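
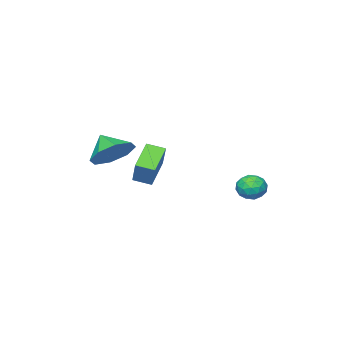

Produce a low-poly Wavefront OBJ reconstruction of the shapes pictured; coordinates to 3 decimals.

v 1.27 -1.347 -1.82
v 0.182 -1.85 -1.004
v 0.802 -0.684 -2.035
v -0.286 -1.187 -1.219
v 1.786 -0.613 -0.681
v 0.698 -1.116 0.135
v 1.318 0.05 -0.896
v 0.23 -0.453 -0.08
v 0.788 -3.063 -0.885
v 1.768 -3.414 -1.134
v 0.672 -3.977 -0.055
v 1.777 -2.864 -0.527
v 1.207 -2.431 -0.13
v 0.391 -2.368 -0.175
v -0.191 -2.712 -0.636
v -0.2 -3.262 -1.243
v 0.37 -3.695 -1.64
v 1.185 -3.758 -1.595
v -2.349 2.769 -2.324
v -1.824 2.873 -1.882
v -2.136 1.667 -2.318
v -1.611 1.771 -1.876
v -2.265 1.864 -1.665
v -2.397 2.545 -1.669
v -1.563 1.995 -2.531
v -1.695 2.676 -2.535
v -1.338 2.395 -2.01
v -1.772 2.314 -1.475
v -2.188 2.226 -2.725
v -2.622 2.145 -2.19
v -2.106 2.918 -2.104
v -1.854 1.622 -2.096
v -2.239 1.677 -1.972
v -1.931 1.738 -1.713
v -2.442 2.725 -1.978
v -2.134 2.786 -1.719
v -2.393 2.193 -1.591
v -1.826 1.754 -2.481
v -1.518 1.815 -2.222
v -2.029 2.802 -2.487
v -1.721 2.863 -2.228
v -1.567 2.347 -2.609
v -1.511 2.698 -1.919
v -1.386 2.05 -1.916
v -1.357 2.182 -2.301
v -1.435 2.582 -2.303
v -1.767 2.65 -1.605
v -1.641 2.002 -1.601
v -2.026 2.057 -1.477
v -2.103 2.457 -1.479
v -1.481 2.369 -1.68
v -2.319 2.538 -2.599
v -2.193 1.89 -2.595
v -1.857 2.083 -2.721
v -1.934 2.483 -2.723
v -2.574 2.49 -2.284
v -2.449 1.842 -2.281
v -2.525 1.958 -1.897
v -2.603 2.358 -1.899
v -2.479 2.171 -2.52
f 2 4 1
f 5 2 1
f 1 4 3
f 3 5 1
f 2 8 4
f 6 2 5
f 6 8 2
f 4 8 3
f 7 5 3
f 3 8 7
f 7 6 5
f 8 6 7
f 10 9 12
f 10 12 11
f 12 9 13
f 12 13 11
f 13 9 14
f 13 14 11
f 14 9 15
f 14 15 11
f 15 9 16
f 15 16 11
f 16 9 17
f 16 17 11
f 17 9 18
f 17 18 11
f 18 9 10
f 18 10 11
f 19 56 35
f 56 30 59
f 35 59 24
f 56 59 35
f 19 35 31
f 35 24 36
f 31 36 20
f 35 36 31
f 19 31 40
f 31 20 41
f 40 41 26
f 31 41 40
f 19 40 52
f 40 26 55
f 52 55 29
f 40 55 52
f 19 52 56
f 52 29 60
f 56 60 30
f 52 60 56
f 20 36 47
f 36 24 50
f 47 50 28
f 36 50 47
f 24 59 37
f 59 30 58
f 37 58 23
f 59 58 37
f 30 60 57
f 60 29 53
f 57 53 21
f 60 53 57
f 29 55 54
f 55 26 42
f 54 42 25
f 55 42 54
f 26 41 46
f 41 20 43
f 46 43 27
f 41 43 46
f 22 48 34
f 48 28 49
f 34 49 23
f 48 49 34
f 22 34 32
f 34 23 33
f 32 33 21
f 34 33 32
f 22 32 39
f 32 21 38
f 39 38 25
f 32 38 39
f 22 39 44
f 39 25 45
f 44 45 27
f 39 45 44
f 22 44 48
f 44 27 51
f 48 51 28
f 44 51 48
f 23 49 37
f 49 28 50
f 37 50 24
f 49 50 37
f 21 33 57
f 33 23 58
f 57 58 30
f 33 58 57
f 25 38 54
f 38 21 53
f 54 53 29
f 38 53 54
f 27 45 46
f 45 25 42
f 46 42 26
f 45 42 46
f 28 51 47
f 51 27 43
f 47 43 20
f 51 43 47



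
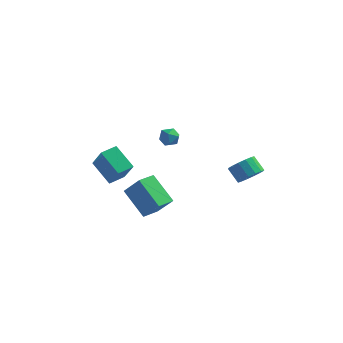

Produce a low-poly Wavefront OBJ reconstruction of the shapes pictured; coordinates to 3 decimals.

v -0.474 -4.645 0.969
v -1.776 -3.929 2.153
v -0.062 -3.677 0.837
v -1.363 -2.961 2.021
v 0.443 -4.879 2.119
v -0.858 -4.163 3.303
v 0.856 -3.911 1.987
v -0.446 -3.195 3.171
v 3.376 1.287 1.108
v 3.939 1.209 1.685
v 3.267 1.575 2.389
v 2.704 1.653 1.812
v 3.991 1.596 1.534
v 3.32 1.962 2.238
v 3.879 1.901 1.268
v 3.208 2.267 1.973
v 3.632 2.041 0.96
v 2.96 2.407 1.665
v 3.316 1.979 0.691
v 2.645 2.345 1.396
v 3.016 1.732 0.534
v 2.345 2.098 1.239
v 2.813 1.365 0.531
v 2.141 1.731 1.235
v 2.76 0.978 0.682
v 2.089 1.344 1.386
v 2.872 0.673 0.947
v 2.201 1.039 1.652
v 3.12 0.533 1.255
v 2.448 0.899 1.96
v 3.435 0.595 1.524
v 2.764 0.961 2.229
v 3.735 0.842 1.681
v 3.064 1.208 2.386
v -2.436 3.369 1.716
v -1.91 3.652 1.431
v -1.79 2.868 2.409
v -1.264 3.151 2.124
v -1.691 3.52 2.472
v -2.09 3.829 2.043
v -1.61 2.691 1.797
v -2.009 3 1.368
v -1.399 3.233 1.481
v -1.449 3.745 1.898
v -2.251 2.775 1.942
v -2.301 3.287 2.359
v -3.154 -2.404 1.459
v -2.392 -3.079 2.82
v -4.31 -1.802 2.405
v -3.548 -2.478 3.766
v -2.632 -1.582 1.574
v -1.87 -2.258 2.935
v -3.788 -0.981 2.52
v -3.026 -1.656 3.881
f 2 4 1
f 5 2 1
f 1 4 3
f 3 5 1
f 2 8 4
f 6 2 5
f 6 8 2
f 4 8 3
f 7 5 3
f 3 8 7
f 7 6 5
f 8 6 7
f 10 9 13
f 10 13 11
f 11 13 14
f 11 14 12
f 13 9 15
f 13 15 14
f 14 15 16
f 14 16 12
f 15 9 17
f 15 17 16
f 16 17 18
f 16 18 12
f 17 9 19
f 17 19 18
f 18 19 20
f 18 20 12
f 19 9 21
f 19 21 20
f 20 21 22
f 20 22 12
f 21 9 23
f 21 23 22
f 22 23 24
f 22 24 12
f 23 9 25
f 23 25 24
f 24 25 26
f 24 26 12
f 25 9 27
f 25 27 26
f 26 27 28
f 26 28 12
f 27 9 29
f 27 29 28
f 28 29 30
f 28 30 12
f 29 9 31
f 29 31 30
f 30 31 32
f 30 32 12
f 31 9 33
f 31 33 32
f 32 33 34
f 32 34 12
f 33 9 10
f 33 10 34
f 34 10 11
f 34 11 12
f 35 46 40
f 35 40 36
f 35 36 42
f 35 42 45
f 35 45 46
f 36 40 44
f 40 46 39
f 46 45 37
f 45 42 41
f 42 36 43
f 38 44 39
f 38 39 37
f 38 37 41
f 38 41 43
f 38 43 44
f 39 44 40
f 37 39 46
f 41 37 45
f 43 41 42
f 44 43 36
f 48 50 47
f 51 48 47
f 47 50 49
f 49 51 47
f 48 54 50
f 52 48 51
f 52 54 48
f 50 54 49
f 53 51 49
f 49 54 53
f 53 52 51
f 54 52 53



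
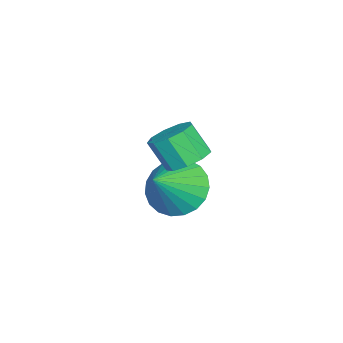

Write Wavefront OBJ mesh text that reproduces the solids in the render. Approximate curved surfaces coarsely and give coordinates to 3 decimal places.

v -2.593 -1.142 2.281
v -2.277 -1.66 1.996
v -2.411 -2.215 2.853
v -2.727 -1.698 3.139
v -1.975 -1.393 2.216
v -2.109 -1.948 3.073
v -1.963 -1.01 2.466
v -2.097 -1.565 3.323
v -2.245 -0.688 2.63
v -2.379 -1.243 3.487
v -2.69 -0.579 2.631
v -2.824 -1.134 3.488
v -3.09 -0.734 2.468
v -3.224 -1.289 3.325
v -3.257 -1.08 2.218
v -3.391 -1.635 3.075
v -3.113 -1.455 1.998
v -3.247 -2.01 2.855
v -2.726 -1.684 1.91
v -2.86 -2.239 2.767
v -4.488 -2.009 -0.226
v -3.959 -2.382 -0.962
v -3.392 -2.371 0.746
v -3.835 -1.993 -0.957
v -3.825 -1.608 -0.825
v -3.929 -1.292 -0.591
v -4.13 -1.1 -0.293
v -4.393 -1.065 0.017
v -4.672 -1.193 0.284
v -4.92 -1.463 0.463
v -5.093 -1.827 0.523
v -5.161 -2.223 0.453
v -5.114 -2.581 0.266
v -4.958 -2.841 -0.006
v -4.72 -2.957 -0.317
v -4.443 -2.909 -0.612
v -4.174 -2.706 -0.84
f 2 1 5
f 2 5 3
f 3 5 6
f 3 6 4
f 5 1 7
f 5 7 6
f 6 7 8
f 6 8 4
f 7 1 9
f 7 9 8
f 8 9 10
f 8 10 4
f 9 1 11
f 9 11 10
f 10 11 12
f 10 12 4
f 11 1 13
f 11 13 12
f 12 13 14
f 12 14 4
f 13 1 15
f 13 15 14
f 14 15 16
f 14 16 4
f 15 1 17
f 15 17 16
f 16 17 18
f 16 18 4
f 17 1 19
f 17 19 18
f 18 19 20
f 18 20 4
f 19 1 2
f 19 2 20
f 20 2 3
f 20 3 4
f 22 21 24
f 22 24 23
f 24 21 25
f 24 25 23
f 25 21 26
f 25 26 23
f 26 21 27
f 26 27 23
f 27 21 28
f 27 28 23
f 28 21 29
f 28 29 23
f 29 21 30
f 29 30 23
f 30 21 31
f 30 31 23
f 31 21 32
f 31 32 23
f 32 21 33
f 32 33 23
f 33 21 34
f 33 34 23
f 34 21 35
f 34 35 23
f 35 21 36
f 35 36 23
f 36 21 37
f 36 37 23
f 37 21 22
f 37 22 23



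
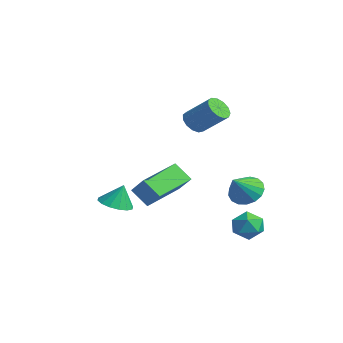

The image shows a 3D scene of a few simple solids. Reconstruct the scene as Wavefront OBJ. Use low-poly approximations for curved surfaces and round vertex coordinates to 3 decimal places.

v 2.547 -4.754 -1.245
v 1.868 -5.183 -0.478
v 1.873 -2.901 -0.804
v 1.195 -3.33 -0.038
v 3.465 -4.63 -0.362
v 2.787 -5.059 0.404
v 2.792 -2.777 0.078
v 2.113 -3.206 0.845
v -3.151 -3.607 -3.406
v -2.322 -3.402 -3.575
v -3.009 -3.233 -2.254
v -2.556 -3.029 -3.667
v -2.949 -2.81 -3.69
v -3.396 -2.804 -3.636
v -3.777 -3.014 -3.521
v -3.991 -3.383 -3.375
v -3.98 -3.811 -3.238
v -3.746 -4.185 -3.145
v -3.353 -4.404 -3.123
v -2.906 -4.409 -3.176
v -2.525 -4.2 -3.291
v -2.311 -3.831 -3.437
v 2.906 0.756 -3.678
v 3.448 0.165 -3.426
v 1.872 0.015 -3.194
v 2.414 -0.576 -2.942
v 2.399 0.172 -2.558
v 3.038 0.63 -2.857
v 2.282 -0.45 -3.763
v 2.921 0.008 -4.062
v 3.062 -0.581 -3.478
v 3.135 -0.196 -2.733
v 2.185 0.376 -3.887
v 2.258 0.761 -3.142
v 1.556 0.61 -1.67
v 2.351 0.621 -2.047
v 2.044 -0.35 -0.67
v 2.371 0.93 -1.761
v 2.204 1.165 -1.454
v 1.889 1.273 -1.196
v 1.497 1.229 -1.047
v 1.119 1.044 -1.041
v 0.841 0.759 -1.179
v 0.727 0.44 -1.429
v 0.803 0.16 -1.735
v 1.051 -0.017 -2.025
v 1.415 -0.05 -2.235
v 1.811 0.068 -2.315
v 2.149 0.31 -2.247
v -1.615 -0.369 1.688
v -1.303 -0.044 1.165
v -0.253 0.693 2.249
v -0.565 0.369 2.772
v -1.59 0.19 1.284
v -0.54 0.927 2.368
v -1.885 0.247 1.531
v -0.834 0.984 2.615
v -2.094 0.108 1.828
v -1.044 0.845 2.912
v -2.151 -0.182 2.08
v -1.101 0.555 3.164
v -2.038 -0.531 2.208
v -0.988 0.206 3.292
v -1.791 -0.829 2.171
v -0.741 -0.092 3.255
v -1.488 -0.98 1.98
v -0.437 -0.243 3.065
v -1.225 -0.938 1.697
v -0.175 -0.2 2.781
v -1.086 -0.714 1.411
v -0.036 0.023 2.495
v -1.115 -0.381 1.212
v -0.065 0.356 2.297
f 2 4 1
f 5 2 1
f 1 4 3
f 3 5 1
f 2 8 4
f 6 2 5
f 6 8 2
f 4 8 3
f 7 5 3
f 3 8 7
f 7 6 5
f 8 6 7
f 10 9 12
f 10 12 11
f 12 9 13
f 12 13 11
f 13 9 14
f 13 14 11
f 14 9 15
f 14 15 11
f 15 9 16
f 15 16 11
f 16 9 17
f 16 17 11
f 17 9 18
f 17 18 11
f 18 9 19
f 18 19 11
f 19 9 20
f 19 20 11
f 20 9 21
f 20 21 11
f 21 9 22
f 21 22 11
f 22 9 10
f 22 10 11
f 23 34 28
f 23 28 24
f 23 24 30
f 23 30 33
f 23 33 34
f 24 28 32
f 28 34 27
f 34 33 25
f 33 30 29
f 30 24 31
f 26 32 27
f 26 27 25
f 26 25 29
f 26 29 31
f 26 31 32
f 27 32 28
f 25 27 34
f 29 25 33
f 31 29 30
f 32 31 24
f 36 35 38
f 36 38 37
f 38 35 39
f 38 39 37
f 39 35 40
f 39 40 37
f 40 35 41
f 40 41 37
f 41 35 42
f 41 42 37
f 42 35 43
f 42 43 37
f 43 35 44
f 43 44 37
f 44 35 45
f 44 45 37
f 45 35 46
f 45 46 37
f 46 35 47
f 46 47 37
f 47 35 48
f 47 48 37
f 48 35 49
f 48 49 37
f 49 35 36
f 49 36 37
f 51 50 54
f 51 54 52
f 52 54 55
f 52 55 53
f 54 50 56
f 54 56 55
f 55 56 57
f 55 57 53
f 56 50 58
f 56 58 57
f 57 58 59
f 57 59 53
f 58 50 60
f 58 60 59
f 59 60 61
f 59 61 53
f 60 50 62
f 60 62 61
f 61 62 63
f 61 63 53
f 62 50 64
f 62 64 63
f 63 64 65
f 63 65 53
f 64 50 66
f 64 66 65
f 65 66 67
f 65 67 53
f 66 50 68
f 66 68 67
f 67 68 69
f 67 69 53
f 68 50 70
f 68 70 69
f 69 70 71
f 69 71 53
f 70 50 72
f 70 72 71
f 71 72 73
f 71 73 53
f 72 50 51
f 72 51 73
f 73 51 52
f 73 52 53



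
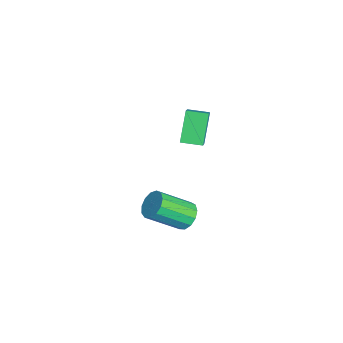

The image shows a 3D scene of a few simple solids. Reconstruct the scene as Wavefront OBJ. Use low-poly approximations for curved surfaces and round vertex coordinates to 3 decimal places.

v -0.911 2.594 1.624
v -1.847 2.895 2.782
v -0.724 3.491 1.542
v -1.66 3.792 2.7
v 0.2 2.448 2.56
v -0.736 2.749 3.718
v 0.387 3.345 2.478
v -0.549 3.646 3.636
v 0.048 2.731 -2.501
v 0.433 2.415 -2.979
v 0.637 0.994 -1.877
v 0.252 1.309 -1.399
v 0.679 2.621 -2.759
v 0.883 1.2 -1.657
v 0.724 2.862 -2.457
v 0.928 1.441 -1.355
v 0.555 3.061 -2.169
v 0.759 1.64 -1.067
v 0.225 3.155 -1.986
v 0.428 1.734 -0.884
v -0.162 3.114 -1.967
v 0.042 1.693 -0.865
v -0.481 2.952 -2.118
v -0.277 1.531 -1.016
v -0.633 2.719 -2.39
v -0.429 1.298 -1.288
v -0.568 2.49 -2.697
v -0.364 1.069 -1.595
v -0.308 2.337 -2.942
v -0.104 0.916 -1.84
v 0.065 2.309 -3.047
v 0.269 0.888 -1.945
f 2 4 1
f 5 2 1
f 1 4 3
f 3 5 1
f 2 8 4
f 6 2 5
f 6 8 2
f 4 8 3
f 7 5 3
f 3 8 7
f 7 6 5
f 8 6 7
f 10 9 13
f 10 13 11
f 11 13 14
f 11 14 12
f 13 9 15
f 13 15 14
f 14 15 16
f 14 16 12
f 15 9 17
f 15 17 16
f 16 17 18
f 16 18 12
f 17 9 19
f 17 19 18
f 18 19 20
f 18 20 12
f 19 9 21
f 19 21 20
f 20 21 22
f 20 22 12
f 21 9 23
f 21 23 22
f 22 23 24
f 22 24 12
f 23 9 25
f 23 25 24
f 24 25 26
f 24 26 12
f 25 9 27
f 25 27 26
f 26 27 28
f 26 28 12
f 27 9 29
f 27 29 28
f 28 29 30
f 28 30 12
f 29 9 31
f 29 31 30
f 30 31 32
f 30 32 12
f 31 9 10
f 31 10 32
f 32 10 11
f 32 11 12



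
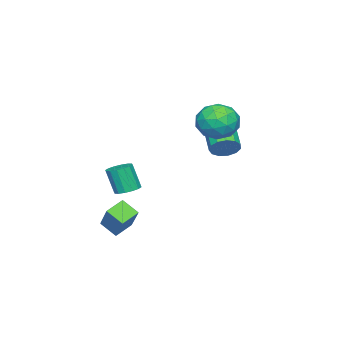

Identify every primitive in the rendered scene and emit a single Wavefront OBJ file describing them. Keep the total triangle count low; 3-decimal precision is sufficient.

v 1.567 0.2 0.184
v 2.012 -0.122 0.076
v 1.999 -0.522 1.207
v 1.553 -0.2 1.316
v 2.122 0.13 0.166
v 2.109 -0.269 1.298
v 2.083 0.401 0.262
v 2.07 0.002 1.393
v 1.906 0.618 0.336
v 1.893 0.219 1.468
v 1.638 0.723 0.37
v 1.625 0.324 1.501
v 1.351 0.688 0.354
v 1.338 0.288 1.486
v 1.121 0.522 0.293
v 1.108 0.122 1.424
v 1.011 0.269 0.202
v 0.998 -0.13 1.334
v 1.05 -0.002 0.107
v 1.037 -0.401 1.238
v 1.227 -0.219 0.032
v 1.214 -0.618 1.164
v 1.495 -0.324 -0.001
v 1.482 -0.723 1.13
v 1.782 -0.288 0.014
v 1.769 -0.688 1.146
v -1.728 3.142 3.854
v -0.841 2.84 3.659
v -2.299 2.12 2.841
v -1.412 1.818 2.646
v -1.802 1.636 3.501
v -1.449 2.268 4.127
v -1.691 2.692 2.373
v -1.338 3.324 2.999
v -0.819 2.562 2.743
v -0.887 1.91 3.44
v -2.253 3.05 3.06
v -2.321 2.398 3.757
v -1.234 3.081 3.845
v -1.906 1.879 2.655
v -2.135 1.772 3.157
v -1.614 1.595 3.042
v -1.591 2.744 4.12
v -1.07 2.567 4.005
v -1.635 1.86 3.913
v -2.07 2.393 2.495
v -1.549 2.216 2.38
v -1.526 3.365 3.458
v -1.005 3.188 3.343
v -1.505 3.1 2.587
v -0.7 2.74 3.192
v -1.036 2.139 2.597
v -1.2 2.653 2.437
v -0.992 3.024 2.805
v -0.74 2.357 3.602
v -1.076 1.756 3.006
v -1.305 1.649 3.509
v -1.097 2.02 3.877
v -0.727 2.193 3.064
v -2.064 3.204 3.494
v -2.4 2.603 2.898
v -2.043 2.94 2.623
v -1.835 3.311 2.991
v -2.104 2.821 3.903
v -2.44 2.22 3.308
v -2.148 1.936 3.695
v -1.94 2.307 4.063
v -2.413 2.767 3.436
v -2.495 2.342 1.441
v -2.015 1.952 1.672
v -2.706 1.408 2.189
v -3.185 1.798 1.959
v -2.05 2.229 1.917
v -2.741 1.686 2.434
v -2.227 2.543 2.01
v -2.918 1.999 2.527
v -2.489 2.793 1.923
v -3.18 2.249 2.44
v -2.752 2.899 1.683
v -3.443 2.356 2.201
v -2.934 2.829 1.367
v -3.625 2.285 1.884
v -2.976 2.604 1.074
v -3.667 2.06 1.591
v -2.865 2.295 0.897
v -3.556 1.752 1.415
v -2.637 2.002 0.894
v -3.328 1.458 1.411
v -2.363 1.816 1.064
v -3.054 1.273 1.581
v -2.132 1.798 1.354
v -2.822 1.254 1.871
v 1.991 -0.811 -1.715
v 1.253 -0.532 -1.348
v 2.006 -0.096 -2.228
v 1.268 0.183 -1.862
v 2.932 0.057 -0.478
v 2.194 0.336 -0.112
v 2.947 0.772 -0.992
v 2.209 1.051 -0.625
f 2 1 5
f 2 5 3
f 3 5 6
f 3 6 4
f 5 1 7
f 5 7 6
f 6 7 8
f 6 8 4
f 7 1 9
f 7 9 8
f 8 9 10
f 8 10 4
f 9 1 11
f 9 11 10
f 10 11 12
f 10 12 4
f 11 1 13
f 11 13 12
f 12 13 14
f 12 14 4
f 13 1 15
f 13 15 14
f 14 15 16
f 14 16 4
f 15 1 17
f 15 17 16
f 16 17 18
f 16 18 4
f 17 1 19
f 17 19 18
f 18 19 20
f 18 20 4
f 19 1 21
f 19 21 20
f 20 21 22
f 20 22 4
f 21 1 23
f 21 23 22
f 22 23 24
f 22 24 4
f 23 1 25
f 23 25 24
f 24 25 26
f 24 26 4
f 25 1 2
f 25 2 26
f 26 2 3
f 26 3 4
f 27 64 43
f 64 38 67
f 43 67 32
f 64 67 43
f 27 43 39
f 43 32 44
f 39 44 28
f 43 44 39
f 27 39 48
f 39 28 49
f 48 49 34
f 39 49 48
f 27 48 60
f 48 34 63
f 60 63 37
f 48 63 60
f 27 60 64
f 60 37 68
f 64 68 38
f 60 68 64
f 28 44 55
f 44 32 58
f 55 58 36
f 44 58 55
f 32 67 45
f 67 38 66
f 45 66 31
f 67 66 45
f 38 68 65
f 68 37 61
f 65 61 29
f 68 61 65
f 37 63 62
f 63 34 50
f 62 50 33
f 63 50 62
f 34 49 54
f 49 28 51
f 54 51 35
f 49 51 54
f 30 56 42
f 56 36 57
f 42 57 31
f 56 57 42
f 30 42 40
f 42 31 41
f 40 41 29
f 42 41 40
f 30 40 47
f 40 29 46
f 47 46 33
f 40 46 47
f 30 47 52
f 47 33 53
f 52 53 35
f 47 53 52
f 30 52 56
f 52 35 59
f 56 59 36
f 52 59 56
f 31 57 45
f 57 36 58
f 45 58 32
f 57 58 45
f 29 41 65
f 41 31 66
f 65 66 38
f 41 66 65
f 33 46 62
f 46 29 61
f 62 61 37
f 46 61 62
f 35 53 54
f 53 33 50
f 54 50 34
f 53 50 54
f 36 59 55
f 59 35 51
f 55 51 28
f 59 51 55
f 70 69 73
f 70 73 71
f 71 73 74
f 71 74 72
f 73 69 75
f 73 75 74
f 74 75 76
f 74 76 72
f 75 69 77
f 75 77 76
f 76 77 78
f 76 78 72
f 77 69 79
f 77 79 78
f 78 79 80
f 78 80 72
f 79 69 81
f 79 81 80
f 80 81 82
f 80 82 72
f 81 69 83
f 81 83 82
f 82 83 84
f 82 84 72
f 83 69 85
f 83 85 84
f 84 85 86
f 84 86 72
f 85 69 87
f 85 87 86
f 86 87 88
f 86 88 72
f 87 69 89
f 87 89 88
f 88 89 90
f 88 90 72
f 89 69 91
f 89 91 90
f 90 91 92
f 90 92 72
f 91 69 70
f 91 70 92
f 92 70 71
f 92 71 72
f 94 96 93
f 97 94 93
f 93 96 95
f 95 97 93
f 94 100 96
f 98 94 97
f 98 100 94
f 96 100 95
f 99 97 95
f 95 100 99
f 99 98 97
f 100 98 99



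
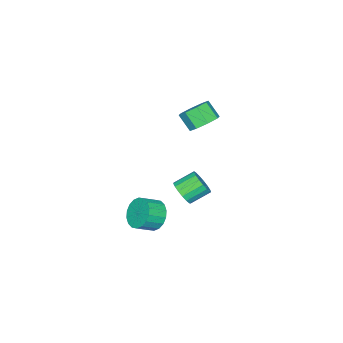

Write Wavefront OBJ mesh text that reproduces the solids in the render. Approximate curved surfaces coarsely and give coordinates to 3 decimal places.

v -0.615 0.715 -3.461
v 0.004 1.176 -3.105
v -0.947 1.907 -2.402
v -1.565 1.445 -2.759
v -0.088 1.382 -3.443
v -1.039 2.113 -2.741
v -0.301 1.435 -3.786
v -1.252 2.166 -3.083
v -0.585 1.323 -4.055
v -1.536 2.054 -3.352
v -0.877 1.071 -4.187
v -1.827 1.802 -3.484
v -1.108 0.738 -4.153
v -2.059 1.469 -3.45
v -1.226 0.4 -3.961
v -2.177 1.131 -3.258
v -1.204 0.133 -3.654
v -2.155 0.864 -2.952
v -1.047 0 -3.303
v -1.998 0.731 -2.601
v -0.791 0.03 -2.989
v -1.742 0.761 -2.286
v -0.495 0.218 -2.782
v -1.445 0.949 -2.08
v -0.226 0.519 -2.731
v -1.176 1.249 -2.029
v -0.046 0.864 -2.848
v -0.997 1.595 -2.145
v -0.322 2.408 3.404
v 0.467 1.986 3.115
v 0.351 1.171 3.988
v -0.438 1.592 4.276
v 0.592 2.495 3.608
v 0.475 1.68 4.48
v 0.181 2.953 3.981
v 0.064 2.138 4.853
v -0.524 3.092 4.016
v -0.641 2.277 4.888
v -1.111 2.829 3.692
v -1.227 2.014 4.565
v -1.235 2.32 3.2
v -1.352 1.505 4.072
v -0.824 1.862 2.827
v -0.941 1.047 3.699
v -0.119 1.723 2.792
v -0.236 0.908 3.664
v 2.914 1.395 -2.619
v 3.254 0.996 -3.482
v 4.146 0.506 -2.904
v 3.806 0.905 -2.041
v 3.463 1.394 -3.467
v 4.355 0.903 -2.889
v 3.563 1.792 -3.283
v 4.455 1.301 -2.706
v 3.535 2.111 -2.968
v 4.426 1.621 -2.391
v 3.384 2.289 -2.584
v 4.275 1.798 -2.006
v 3.139 2.29 -2.207
v 4.031 1.799 -1.629
v 2.85 2.113 -1.911
v 3.742 1.623 -1.333
v 2.574 1.794 -1.756
v 3.466 1.304 -1.178
v 2.365 1.397 -1.771
v 3.257 0.906 -1.193
v 2.265 0.999 -1.954
v 3.157 0.508 -1.377
v 2.294 0.679 -2.269
v 3.185 0.189 -1.692
v 2.445 0.502 -2.654
v 3.336 0.011 -2.076
v 2.689 0.501 -3.031
v 3.581 0.01 -2.453
v 2.978 0.677 -3.327
v 3.87 0.187 -2.749
f 2 1 5
f 2 5 3
f 3 5 6
f 3 6 4
f 5 1 7
f 5 7 6
f 6 7 8
f 6 8 4
f 7 1 9
f 7 9 8
f 8 9 10
f 8 10 4
f 9 1 11
f 9 11 10
f 10 11 12
f 10 12 4
f 11 1 13
f 11 13 12
f 12 13 14
f 12 14 4
f 13 1 15
f 13 15 14
f 14 15 16
f 14 16 4
f 15 1 17
f 15 17 16
f 16 17 18
f 16 18 4
f 17 1 19
f 17 19 18
f 18 19 20
f 18 20 4
f 19 1 21
f 19 21 20
f 20 21 22
f 20 22 4
f 21 1 23
f 21 23 22
f 22 23 24
f 22 24 4
f 23 1 25
f 23 25 24
f 24 25 26
f 24 26 4
f 25 1 27
f 25 27 26
f 26 27 28
f 26 28 4
f 27 1 2
f 27 2 28
f 28 2 3
f 28 3 4
f 30 29 33
f 30 33 31
f 31 33 34
f 31 34 32
f 33 29 35
f 33 35 34
f 34 35 36
f 34 36 32
f 35 29 37
f 35 37 36
f 36 37 38
f 36 38 32
f 37 29 39
f 37 39 38
f 38 39 40
f 38 40 32
f 39 29 41
f 39 41 40
f 40 41 42
f 40 42 32
f 41 29 43
f 41 43 42
f 42 43 44
f 42 44 32
f 43 29 45
f 43 45 44
f 44 45 46
f 44 46 32
f 45 29 30
f 45 30 46
f 46 30 31
f 46 31 32
f 48 47 51
f 48 51 49
f 49 51 52
f 49 52 50
f 51 47 53
f 51 53 52
f 52 53 54
f 52 54 50
f 53 47 55
f 53 55 54
f 54 55 56
f 54 56 50
f 55 47 57
f 55 57 56
f 56 57 58
f 56 58 50
f 57 47 59
f 57 59 58
f 58 59 60
f 58 60 50
f 59 47 61
f 59 61 60
f 60 61 62
f 60 62 50
f 61 47 63
f 61 63 62
f 62 63 64
f 62 64 50
f 63 47 65
f 63 65 64
f 64 65 66
f 64 66 50
f 65 47 67
f 65 67 66
f 66 67 68
f 66 68 50
f 67 47 69
f 67 69 68
f 68 69 70
f 68 70 50
f 69 47 71
f 69 71 70
f 70 71 72
f 70 72 50
f 71 47 73
f 71 73 72
f 72 73 74
f 72 74 50
f 73 47 75
f 73 75 74
f 74 75 76
f 74 76 50
f 75 47 48
f 75 48 76
f 76 48 49
f 76 49 50



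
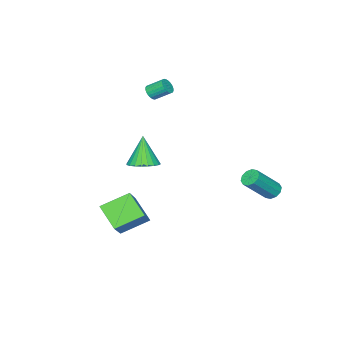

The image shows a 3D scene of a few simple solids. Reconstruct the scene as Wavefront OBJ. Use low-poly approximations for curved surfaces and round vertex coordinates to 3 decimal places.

v 2.212 -0.974 -0.208
v 2.926 -1.466 -0.137
v 1.748 -1.406 1.488
v 3.042 -1.166 -0.029
v 3.031 -0.836 0.052
v 2.896 -0.528 0.093
v 2.656 -0.287 0.089
v 2.349 -0.151 0.039
v 2.021 -0.141 -0.048
v 1.722 -0.257 -0.159
v 1.498 -0.482 -0.278
v 1.382 -0.783 -0.386
v 1.393 -1.112 -0.467
v 1.529 -1.421 -0.509
v 1.768 -1.661 -0.504
v 2.075 -1.797 -0.455
v 2.403 -1.808 -0.368
v 2.702 -1.691 -0.256
v -1.697 -3.812 2.425
v -1.309 -3.873 2.751
v -1.695 -3.069 3.36
v -2.083 -3.008 3.035
v -1.233 -3.74 2.624
v -1.619 -2.936 3.233
v -1.227 -3.618 2.467
v -1.613 -2.814 3.076
v -1.293 -3.525 2.304
v -1.679 -2.722 2.913
v -1.42 -3.477 2.159
v -1.806 -2.673 2.768
v -1.59 -3.479 2.054
v -1.976 -2.675 2.663
v -1.775 -3.532 2.006
v -2.162 -2.728 2.615
v -1.949 -3.628 2.022
v -2.335 -2.824 2.631
v -2.085 -3.751 2.1
v -2.471 -2.947 2.709
v -2.161 -3.884 2.227
v -2.547 -3.08 2.836
v -2.167 -4.006 2.384
v -2.553 -3.202 2.993
v -2.101 -4.098 2.547
v -2.487 -3.295 3.156
v -1.974 -4.147 2.692
v -2.36 -3.343 3.301
v -1.804 -4.145 2.797
v -2.19 -3.341 3.406
v -1.618 -4.092 2.845
v -2.005 -3.288 3.454
v -1.445 -3.996 2.829
v -1.831 -3.192 3.438
v 3.067 -2.818 -4.066
v 1.786 -1.919 -3.329
v 3.352 -1.578 -5.085
v 2.07 -0.679 -4.348
v 4.43 -2.001 -2.692
v 3.148 -1.102 -1.955
v 4.714 -0.761 -3.711
v 3.433 0.138 -2.974
v -3 3.283 -2.953
v -2.691 3.759 -3.072
v -1.391 3.274 -1.646
v -1.7 2.797 -1.527
v -2.934 3.844 -2.822
v -1.634 3.359 -1.396
v -3.202 3.714 -2.622
v -1.902 3.229 -1.196
v -3.393 3.42 -2.549
v -2.092 2.935 -1.122
v -3.433 3.073 -2.63
v -2.133 2.588 -1.203
v -3.309 2.806 -2.834
v -2.009 2.321 -1.408
v -3.066 2.721 -3.084
v -1.766 2.236 -1.658
v -2.798 2.851 -3.284
v -1.498 2.366 -1.858
v -2.608 3.145 -3.358
v -1.307 2.66 -1.931
v -2.567 3.492 -3.277
v -1.267 3.007 -1.85
f 2 1 4
f 2 4 3
f 4 1 5
f 4 5 3
f 5 1 6
f 5 6 3
f 6 1 7
f 6 7 3
f 7 1 8
f 7 8 3
f 8 1 9
f 8 9 3
f 9 1 10
f 9 10 3
f 10 1 11
f 10 11 3
f 11 1 12
f 11 12 3
f 12 1 13
f 12 13 3
f 13 1 14
f 13 14 3
f 14 1 15
f 14 15 3
f 15 1 16
f 15 16 3
f 16 1 17
f 16 17 3
f 17 1 18
f 17 18 3
f 18 1 2
f 18 2 3
f 20 19 23
f 20 23 21
f 21 23 24
f 21 24 22
f 23 19 25
f 23 25 24
f 24 25 26
f 24 26 22
f 25 19 27
f 25 27 26
f 26 27 28
f 26 28 22
f 27 19 29
f 27 29 28
f 28 29 30
f 28 30 22
f 29 19 31
f 29 31 30
f 30 31 32
f 30 32 22
f 31 19 33
f 31 33 32
f 32 33 34
f 32 34 22
f 33 19 35
f 33 35 34
f 34 35 36
f 34 36 22
f 35 19 37
f 35 37 36
f 36 37 38
f 36 38 22
f 37 19 39
f 37 39 38
f 38 39 40
f 38 40 22
f 39 19 41
f 39 41 40
f 40 41 42
f 40 42 22
f 41 19 43
f 41 43 42
f 42 43 44
f 42 44 22
f 43 19 45
f 43 45 44
f 44 45 46
f 44 46 22
f 45 19 47
f 45 47 46
f 46 47 48
f 46 48 22
f 47 19 49
f 47 49 48
f 48 49 50
f 48 50 22
f 49 19 51
f 49 51 50
f 50 51 52
f 50 52 22
f 51 19 20
f 51 20 52
f 52 20 21
f 52 21 22
f 54 56 53
f 57 54 53
f 53 56 55
f 55 57 53
f 54 60 56
f 58 54 57
f 58 60 54
f 56 60 55
f 59 57 55
f 55 60 59
f 59 58 57
f 60 58 59
f 62 61 65
f 62 65 63
f 63 65 66
f 63 66 64
f 65 61 67
f 65 67 66
f 66 67 68
f 66 68 64
f 67 61 69
f 67 69 68
f 68 69 70
f 68 70 64
f 69 61 71
f 69 71 70
f 70 71 72
f 70 72 64
f 71 61 73
f 71 73 72
f 72 73 74
f 72 74 64
f 73 61 75
f 73 75 74
f 74 75 76
f 74 76 64
f 75 61 77
f 75 77 76
f 76 77 78
f 76 78 64
f 77 61 79
f 77 79 78
f 78 79 80
f 78 80 64
f 79 61 81
f 79 81 80
f 80 81 82
f 80 82 64
f 81 61 62
f 81 62 82
f 82 62 63
f 82 63 64



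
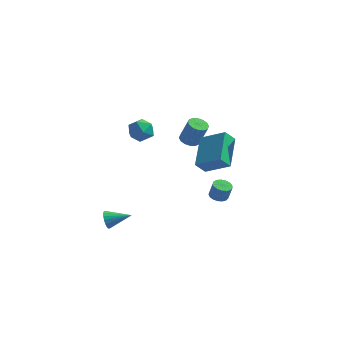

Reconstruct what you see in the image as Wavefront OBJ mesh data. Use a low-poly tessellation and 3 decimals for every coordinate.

v -3.268 1.661 2.655
v -2.641 1.642 2.048
v -3.699 0.378 2.252
v -3.072 0.359 1.645
v -2.861 0.319 2.49
v -2.595 1.112 2.74
v -3.745 0.908 1.56
v -3.479 1.701 1.81
v -2.937 1.176 1.371
v -2.39 0.812 1.946
v -3.95 1.208 2.354
v -3.403 0.844 2.929
v 2.447 -3.966 4.113
v 2.299 -2.005 4.932
v 1.009 -3.71 3.243
v 0.861 -1.75 4.061
v 2.939 -3.63 3.399
v 2.791 -1.67 4.217
v 1.501 -3.375 2.528
v 1.353 -1.414 3.347
v -4.449 -2.052 -3.589
v -4.232 -2.283 -4.133
v -3.071 -1.788 -3.151
v -4.266 -2.011 -4.19
v -4.336 -1.747 -4.128
v -4.429 -1.543 -3.959
v -4.526 -1.44 -3.717
v -4.607 -1.458 -3.449
v -4.657 -1.594 -3.209
v -4.666 -1.82 -3.044
v -4.632 -2.093 -2.987
v -4.562 -2.357 -3.049
v -4.469 -2.561 -3.218
v -4.373 -2.664 -3.46
v -4.292 -2.646 -3.728
v -4.241 -2.51 -3.968
v 0.949 3.076 -4.39
v 1.46 3.364 -4.513
v 1.703 3.353 -3.533
v 1.191 3.064 -3.41
v 1.272 3.575 -4.465
v 1.515 3.564 -3.484
v 1.01 3.672 -4.399
v 1.253 3.661 -3.418
v 0.734 3.633 -4.331
v 0.977 3.621 -3.35
v 0.507 3.465 -4.276
v 0.75 3.454 -3.296
v 0.381 3.209 -4.248
v 0.624 3.198 -3.268
v 0.385 2.922 -4.253
v 0.628 2.91 -3.272
v 0.519 2.67 -4.288
v 0.761 2.659 -3.308
v 0.75 2.511 -4.348
v 0.993 2.5 -3.367
v 1.028 2.481 -4.417
v 1.27 2.47 -3.436
v 1.287 2.588 -4.479
v 1.529 2.577 -3.499
v 1.468 2.806 -4.522
v 1.711 2.795 -3.542
v 1.531 3.086 -4.534
v 1.774 3.075 -3.554
v 0.088 -0.988 3.25
v 0.636 -0.812 3.05
v 1.141 -0.816 4.43
v 0.592 -0.992 4.63
v 0.48 -0.543 3.108
v 0.985 -0.547 4.488
v 0.219 -0.394 3.203
v 0.724 -0.398 4.584
v -0.077 -0.404 3.312
v 0.427 -0.408 4.692
v -0.33 -0.57 3.403
v 0.175 -0.575 4.784
v -0.47 -0.849 3.454
v 0.035 -0.853 4.835
v -0.461 -1.164 3.45
v 0.044 -1.168 4.83
v -0.305 -1.433 3.392
v 0.2 -1.437 4.772
v -0.044 -1.582 3.296
v 0.461 -1.586 4.677
v 0.253 -1.572 3.188
v 0.757 -1.576 4.568
v 0.505 -1.405 3.096
v 1.01 -1.41 4.477
v 0.645 -1.127 3.045
v 1.15 -1.131 4.426
f 1 12 6
f 1 6 2
f 1 2 8
f 1 8 11
f 1 11 12
f 2 6 10
f 6 12 5
f 12 11 3
f 11 8 7
f 8 2 9
f 4 10 5
f 4 5 3
f 4 3 7
f 4 7 9
f 4 9 10
f 5 10 6
f 3 5 12
f 7 3 11
f 9 7 8
f 10 9 2
f 14 16 13
f 17 14 13
f 13 16 15
f 15 17 13
f 14 20 16
f 18 14 17
f 18 20 14
f 16 20 15
f 19 17 15
f 15 20 19
f 19 18 17
f 20 18 19
f 22 21 24
f 22 24 23
f 24 21 25
f 24 25 23
f 25 21 26
f 25 26 23
f 26 21 27
f 26 27 23
f 27 21 28
f 27 28 23
f 28 21 29
f 28 29 23
f 29 21 30
f 29 30 23
f 30 21 31
f 30 31 23
f 31 21 32
f 31 32 23
f 32 21 33
f 32 33 23
f 33 21 34
f 33 34 23
f 34 21 35
f 34 35 23
f 35 21 36
f 35 36 23
f 36 21 22
f 36 22 23
f 38 37 41
f 38 41 39
f 39 41 42
f 39 42 40
f 41 37 43
f 41 43 42
f 42 43 44
f 42 44 40
f 43 37 45
f 43 45 44
f 44 45 46
f 44 46 40
f 45 37 47
f 45 47 46
f 46 47 48
f 46 48 40
f 47 37 49
f 47 49 48
f 48 49 50
f 48 50 40
f 49 37 51
f 49 51 50
f 50 51 52
f 50 52 40
f 51 37 53
f 51 53 52
f 52 53 54
f 52 54 40
f 53 37 55
f 53 55 54
f 54 55 56
f 54 56 40
f 55 37 57
f 55 57 56
f 56 57 58
f 56 58 40
f 57 37 59
f 57 59 58
f 58 59 60
f 58 60 40
f 59 37 61
f 59 61 60
f 60 61 62
f 60 62 40
f 61 37 63
f 61 63 62
f 62 63 64
f 62 64 40
f 63 37 38
f 63 38 64
f 64 38 39
f 64 39 40
f 66 65 69
f 66 69 67
f 67 69 70
f 67 70 68
f 69 65 71
f 69 71 70
f 70 71 72
f 70 72 68
f 71 65 73
f 71 73 72
f 72 73 74
f 72 74 68
f 73 65 75
f 73 75 74
f 74 75 76
f 74 76 68
f 75 65 77
f 75 77 76
f 76 77 78
f 76 78 68
f 77 65 79
f 77 79 78
f 78 79 80
f 78 80 68
f 79 65 81
f 79 81 80
f 80 81 82
f 80 82 68
f 81 65 83
f 81 83 82
f 82 83 84
f 82 84 68
f 83 65 85
f 83 85 84
f 84 85 86
f 84 86 68
f 85 65 87
f 85 87 86
f 86 87 88
f 86 88 68
f 87 65 89
f 87 89 88
f 88 89 90
f 88 90 68
f 89 65 66
f 89 66 90
f 90 66 67
f 90 67 68



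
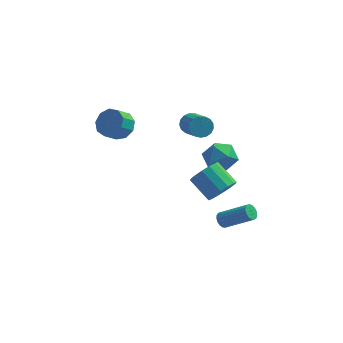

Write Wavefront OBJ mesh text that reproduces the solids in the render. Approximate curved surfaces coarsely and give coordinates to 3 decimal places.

v 0.128 2.545 2.666
v 0.424 2.341 2.078
v 1.089 1.091 2.845
v 0.792 1.295 3.434
v 0.648 2.543 2.213
v 1.312 1.293 2.98
v 0.752 2.745 2.452
v 1.417 1.496 3.22
v 0.714 2.902 2.74
v 1.378 1.652 3.508
v 0.541 2.976 3.012
v 1.205 1.727 3.779
v 0.273 2.952 3.204
v 0.938 1.703 3.971
v -0.028 2.835 3.273
v 0.637 1.585 4.04
v -0.293 2.651 3.203
v 0.372 1.401 3.97
v -0.462 2.442 3.01
v 0.203 1.193 3.778
v -0.496 2.258 2.738
v 0.169 1.008 3.506
v -0.387 2.139 2.45
v 0.278 0.889 3.218
v -0.16 2.113 2.212
v 0.505 0.863 2.979
v 0.133 2.186 2.077
v 0.797 0.936 2.845
v 2.078 0.163 -3.262
v 2.358 0.065 -3.678
v 3.921 -0.241 -2.553
v 3.642 -0.143 -2.138
v 2.382 0.306 -3.646
v 3.946 -0 -2.521
v 2.337 0.514 -3.527
v 3.901 0.208 -2.402
v 2.233 0.642 -3.347
v 3.796 0.336 -2.222
v 2.093 0.66 -3.148
v 3.656 0.354 -2.023
v 1.95 0.564 -2.975
v 3.513 0.258 -1.85
v 1.836 0.377 -2.868
v 3.399 0.071 -1.743
v 1.778 0.14 -2.851
v 3.341 -0.166 -1.726
v 1.788 -0.091 -2.929
v 3.352 -0.397 -1.804
v 1.865 -0.264 -3.083
v 3.429 -0.57 -1.958
v 1.991 -0.339 -3.278
v 3.554 -0.645 -2.153
v 2.137 -0.299 -3.47
v 3.7 -0.605 -2.345
v 2.269 -0.154 -3.614
v 3.832 -0.46 -2.489
v -3.666 2.38 2.255
v -2.925 1.841 2.336
v -3.452 1.222 3.046
v -4.194 1.76 2.965
v -2.901 2.306 2.759
v -3.428 1.686 3.47
v -3.235 2.805 2.947
v -3.762 2.186 3.657
v -3.771 3.106 2.811
v -4.298 2.486 3.521
v -4.258 3.066 2.414
v -4.785 2.446 3.125
v -4.468 2.706 1.944
v -4.996 2.086 2.654
v -4.303 2.193 1.618
v -4.831 1.573 2.328
v -3.84 1.767 1.591
v -4.368 1.148 2.301
v -3.296 1.629 1.874
v -3.823 1.009 2.584
v 1.205 2.885 -0.291
v 2.169 3.121 0.086
v 1.271 1.359 0.494
v 2.235 1.595 0.871
v 1.382 2.113 1.233
v 1.341 3.057 0.748
v 2.099 1.423 -0.168
v 2.058 2.367 -0.653
v 2.722 2.218 0.162
v 2.279 2.644 1.028
v 1.161 1.836 -0.448
v 0.718 2.262 0.418
v 2.1 -0.17 -0.535
v 2.679 -0.191 0.205
v 1.6 0.628 1.074
v 1.02 0.65 0.335
v 2.796 0.216 -0.034
v 1.716 1.036 0.835
v 2.726 0.52 -0.408
v 1.646 1.339 0.462
v 2.488 0.639 -0.815
v 1.408 1.459 0.054
v 2.146 0.542 -1.147
v 1.067 1.361 -0.278
v 1.792 0.253 -1.316
v 0.713 1.073 -0.446
v 1.52 -0.148 -1.274
v 0.441 0.671 -0.405
v 1.404 -0.556 -1.035
v 0.324 0.264 -0.166
v 1.474 -0.859 -0.662
v 0.394 -0.04 0.208
v 1.712 -0.979 -0.254
v 0.632 -0.159 0.615
v 2.053 -0.881 0.078
v 0.974 -0.062 0.947
v 2.407 -0.593 0.246
v 1.328 0.227 1.116
f 2 1 5
f 2 5 3
f 3 5 6
f 3 6 4
f 5 1 7
f 5 7 6
f 6 7 8
f 6 8 4
f 7 1 9
f 7 9 8
f 8 9 10
f 8 10 4
f 9 1 11
f 9 11 10
f 10 11 12
f 10 12 4
f 11 1 13
f 11 13 12
f 12 13 14
f 12 14 4
f 13 1 15
f 13 15 14
f 14 15 16
f 14 16 4
f 15 1 17
f 15 17 16
f 16 17 18
f 16 18 4
f 17 1 19
f 17 19 18
f 18 19 20
f 18 20 4
f 19 1 21
f 19 21 20
f 20 21 22
f 20 22 4
f 21 1 23
f 21 23 22
f 22 23 24
f 22 24 4
f 23 1 25
f 23 25 24
f 24 25 26
f 24 26 4
f 25 1 27
f 25 27 26
f 26 27 28
f 26 28 4
f 27 1 2
f 27 2 28
f 28 2 3
f 28 3 4
f 30 29 33
f 30 33 31
f 31 33 34
f 31 34 32
f 33 29 35
f 33 35 34
f 34 35 36
f 34 36 32
f 35 29 37
f 35 37 36
f 36 37 38
f 36 38 32
f 37 29 39
f 37 39 38
f 38 39 40
f 38 40 32
f 39 29 41
f 39 41 40
f 40 41 42
f 40 42 32
f 41 29 43
f 41 43 42
f 42 43 44
f 42 44 32
f 43 29 45
f 43 45 44
f 44 45 46
f 44 46 32
f 45 29 47
f 45 47 46
f 46 47 48
f 46 48 32
f 47 29 49
f 47 49 48
f 48 49 50
f 48 50 32
f 49 29 51
f 49 51 50
f 50 51 52
f 50 52 32
f 51 29 53
f 51 53 52
f 52 53 54
f 52 54 32
f 53 29 55
f 53 55 54
f 54 55 56
f 54 56 32
f 55 29 30
f 55 30 56
f 56 30 31
f 56 31 32
f 58 57 61
f 58 61 59
f 59 61 62
f 59 62 60
f 61 57 63
f 61 63 62
f 62 63 64
f 62 64 60
f 63 57 65
f 63 65 64
f 64 65 66
f 64 66 60
f 65 57 67
f 65 67 66
f 66 67 68
f 66 68 60
f 67 57 69
f 67 69 68
f 68 69 70
f 68 70 60
f 69 57 71
f 69 71 70
f 70 71 72
f 70 72 60
f 71 57 73
f 71 73 72
f 72 73 74
f 72 74 60
f 73 57 75
f 73 75 74
f 74 75 76
f 74 76 60
f 75 57 58
f 75 58 76
f 76 58 59
f 76 59 60
f 77 88 82
f 77 82 78
f 77 78 84
f 77 84 87
f 77 87 88
f 78 82 86
f 82 88 81
f 88 87 79
f 87 84 83
f 84 78 85
f 80 86 81
f 80 81 79
f 80 79 83
f 80 83 85
f 80 85 86
f 81 86 82
f 79 81 88
f 83 79 87
f 85 83 84
f 86 85 78
f 90 89 93
f 90 93 91
f 91 93 94
f 91 94 92
f 93 89 95
f 93 95 94
f 94 95 96
f 94 96 92
f 95 89 97
f 95 97 96
f 96 97 98
f 96 98 92
f 97 89 99
f 97 99 98
f 98 99 100
f 98 100 92
f 99 89 101
f 99 101 100
f 100 101 102
f 100 102 92
f 101 89 103
f 101 103 102
f 102 103 104
f 102 104 92
f 103 89 105
f 103 105 104
f 104 105 106
f 104 106 92
f 105 89 107
f 105 107 106
f 106 107 108
f 106 108 92
f 107 89 109
f 107 109 108
f 108 109 110
f 108 110 92
f 109 89 111
f 109 111 110
f 110 111 112
f 110 112 92
f 111 89 113
f 111 113 112
f 112 113 114
f 112 114 92
f 113 89 90
f 113 90 114
f 114 90 91
f 114 91 92



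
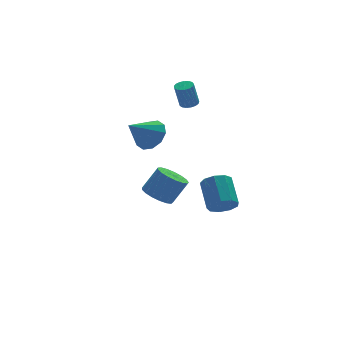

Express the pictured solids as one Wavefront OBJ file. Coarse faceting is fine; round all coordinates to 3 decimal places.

v -0.27 -3.102 -0.769
v 0.268 -2.811 -1.314
v 0.528 -1.386 -0.297
v -0.01 -1.678 0.249
v -0.248 -2.629 -1.438
v 0.012 -1.204 -0.42
v -0.774 -2.668 -1.248
v -0.514 -1.243 -0.231
v -1.065 -2.911 -0.834
v -0.805 -1.486 0.183
v -0.983 -3.243 -0.39
v -0.723 -1.818 0.628
v -0.568 -3.509 -0.122
v -0.308 -2.085 0.895
v -0.014 -3.586 -0.158
v 0.246 -2.161 0.86
v 0.421 -3.436 -0.479
v 0.681 -2.011 0.539
v 0.532 -3.13 -0.936
v 0.792 -1.705 0.082
v -1.077 3.482 -3.241
v -0.274 3.533 -3.766
v 0.619 3.488 -2.403
v -0.183 3.438 -1.879
v -0.379 3.973 -3.683
v 0.514 3.928 -2.32
v -0.644 4.3 -3.498
v 0.25 4.255 -2.136
v -1.008 4.44 -3.255
v -0.114 4.395 -1.892
v -1.387 4.36 -3.009
v -0.494 4.316 -1.646
v -1.696 4.08 -2.816
v -0.802 4.035 -1.453
v -1.863 3.663 -2.72
v -0.969 3.618 -1.358
v -1.849 3.204 -2.744
v -0.956 3.159 -1.381
v -1.659 2.809 -2.882
v -0.765 2.764 -1.519
v -1.335 2.568 -3.102
v -0.442 2.524 -1.739
v -0.952 2.537 -3.354
v -0.059 2.492 -1.991
v -0.598 2.723 -3.58
v 0.296 2.678 -2.218
v -0.353 3.082 -3.729
v 0.54 3.037 -2.366
v -2.625 0.565 3.006
v -1.972 0.316 3.722
v -3.935 0.255 4.094
v -2.08 0.923 3.765
v -2.396 1.393 3.518
v -2.8 1.547 3.076
v -3.137 1.326 2.608
v -3.278 0.815 2.291
v -3.17 0.208 2.248
v -2.854 -0.263 2.495
v -2.451 -0.417 2.937
v -2.114 -0.196 3.405
v 0.84 3.678 3.231
v 1.35 3.746 3.358
v 1.01 3.689 4.756
v 0.5 3.622 4.629
v 1.259 3.982 3.345
v 0.918 3.926 4.743
v 1.072 4.149 3.307
v 0.731 4.092 4.705
v 0.832 4.208 3.25
v 0.491 4.151 4.648
v 0.593 4.146 3.19
v 0.253 4.089 4.588
v 0.412 3.976 3.139
v 0.071 3.919 4.537
v 0.328 3.738 3.109
v -0.012 3.682 4.507
v 0.362 3.487 3.107
v 0.021 3.43 4.505
v 0.505 3.279 3.133
v 0.165 3.223 4.531
v 0.726 3.163 3.182
v 0.385 3.106 4.58
v 0.972 3.165 3.242
v 0.631 3.108 4.64
v 1.188 3.285 3.3
v 0.848 3.228 4.698
v 1.325 3.494 3.342
v 0.984 3.437 4.74
f 2 1 5
f 2 5 3
f 3 5 6
f 3 6 4
f 5 1 7
f 5 7 6
f 6 7 8
f 6 8 4
f 7 1 9
f 7 9 8
f 8 9 10
f 8 10 4
f 9 1 11
f 9 11 10
f 10 11 12
f 10 12 4
f 11 1 13
f 11 13 12
f 12 13 14
f 12 14 4
f 13 1 15
f 13 15 14
f 14 15 16
f 14 16 4
f 15 1 17
f 15 17 16
f 16 17 18
f 16 18 4
f 17 1 19
f 17 19 18
f 18 19 20
f 18 20 4
f 19 1 2
f 19 2 20
f 20 2 3
f 20 3 4
f 22 21 25
f 22 25 23
f 23 25 26
f 23 26 24
f 25 21 27
f 25 27 26
f 26 27 28
f 26 28 24
f 27 21 29
f 27 29 28
f 28 29 30
f 28 30 24
f 29 21 31
f 29 31 30
f 30 31 32
f 30 32 24
f 31 21 33
f 31 33 32
f 32 33 34
f 32 34 24
f 33 21 35
f 33 35 34
f 34 35 36
f 34 36 24
f 35 21 37
f 35 37 36
f 36 37 38
f 36 38 24
f 37 21 39
f 37 39 38
f 38 39 40
f 38 40 24
f 39 21 41
f 39 41 40
f 40 41 42
f 40 42 24
f 41 21 43
f 41 43 42
f 42 43 44
f 42 44 24
f 43 21 45
f 43 45 44
f 44 45 46
f 44 46 24
f 45 21 47
f 45 47 46
f 46 47 48
f 46 48 24
f 47 21 22
f 47 22 48
f 48 22 23
f 48 23 24
f 50 49 52
f 50 52 51
f 52 49 53
f 52 53 51
f 53 49 54
f 53 54 51
f 54 49 55
f 54 55 51
f 55 49 56
f 55 56 51
f 56 49 57
f 56 57 51
f 57 49 58
f 57 58 51
f 58 49 59
f 58 59 51
f 59 49 60
f 59 60 51
f 60 49 50
f 60 50 51
f 62 61 65
f 62 65 63
f 63 65 66
f 63 66 64
f 65 61 67
f 65 67 66
f 66 67 68
f 66 68 64
f 67 61 69
f 67 69 68
f 68 69 70
f 68 70 64
f 69 61 71
f 69 71 70
f 70 71 72
f 70 72 64
f 71 61 73
f 71 73 72
f 72 73 74
f 72 74 64
f 73 61 75
f 73 75 74
f 74 75 76
f 74 76 64
f 75 61 77
f 75 77 76
f 76 77 78
f 76 78 64
f 77 61 79
f 77 79 78
f 78 79 80
f 78 80 64
f 79 61 81
f 79 81 80
f 80 81 82
f 80 82 64
f 81 61 83
f 81 83 82
f 82 83 84
f 82 84 64
f 83 61 85
f 83 85 84
f 84 85 86
f 84 86 64
f 85 61 87
f 85 87 86
f 86 87 88
f 86 88 64
f 87 61 62
f 87 62 88
f 88 62 63
f 88 63 64



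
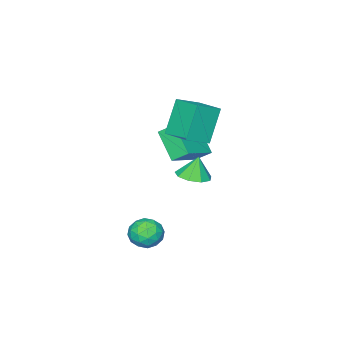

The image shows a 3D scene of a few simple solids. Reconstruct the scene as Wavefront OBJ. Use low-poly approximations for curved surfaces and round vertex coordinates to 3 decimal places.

v 2.811 -0.739 -4.322
v 3.348 -0.097 -4.114
v 3.212 -1.443 -3.186
v 3.749 -0.801 -2.978
v 2.896 -0.683 -2.931
v 2.648 -0.247 -3.632
v 3.912 -1.293 -3.668
v 3.664 -0.857 -4.369
v 4.028 -0.439 -3.709
v 3.401 -0.062 -3.254
v 3.159 -1.478 -4.046
v 2.532 -1.101 -3.591
v 3.044 -0.356 -4.317
v 3.516 -1.184 -2.983
v 3.015 -1.114 -2.955
v 3.33 -0.737 -2.832
v 2.633 -0.444 -4.035
v 2.949 -0.067 -3.912
v 2.683 -0.411 -3.217
v 3.611 -1.473 -3.388
v 3.927 -1.096 -3.265
v 3.23 -0.803 -4.468
v 3.545 -0.426 -4.345
v 3.877 -1.129 -4.083
v 3.76 -0.18 -3.957
v 3.995 -0.594 -3.29
v 4.091 -0.883 -3.695
v 3.945 -0.627 -4.108
v 3.391 0.042 -3.69
v 3.627 -0.372 -3.022
v 3.125 -0.303 -2.994
v 2.98 -0.047 -3.407
v 3.791 -0.16 -3.452
v 2.933 -1.168 -4.278
v 3.169 -1.582 -3.61
v 3.58 -1.493 -3.893
v 3.435 -1.237 -4.306
v 2.565 -0.946 -4.01
v 2.8 -1.36 -3.343
v 2.615 -0.913 -3.192
v 2.469 -0.657 -3.605
v 2.769 -1.38 -3.848
v 1.358 0.286 -0.372
v 1.824 -0.382 -0.215
v 1.082 0.354 0.732
v 2.137 0.089 -0.166
v 2.085 0.652 -0.213
v 1.693 1.045 -0.335
v 1.144 1.082 -0.474
v 0.695 0.747 -0.565
v 0.556 0.197 -0.566
v 0.792 -0.312 -0.477
v 1.292 -0.54 -0.338
v -0.708 -1.845 0.341
v -1.645 -2.014 2.1
v -0.429 -0.329 0.636
v -1.366 -0.498 2.395
v 0.486 -2.182 0.945
v -0.451 -2.351 2.704
v 0.765 -0.666 1.24
v -0.172 -0.835 2.999
v -1.772 -2.358 -1.868
v -2.198 -3.589 -0.655
v -2.123 -1.657 -1.28
v -2.549 -2.888 -0.066
v 0.069 -2.152 -1.014
v -0.357 -3.383 0.2
v -0.282 -1.451 -0.425
v -0.708 -2.682 0.788
f 1 38 17
f 38 12 41
f 17 41 6
f 38 41 17
f 1 17 13
f 17 6 18
f 13 18 2
f 17 18 13
f 1 13 22
f 13 2 23
f 22 23 8
f 13 23 22
f 1 22 34
f 22 8 37
f 34 37 11
f 22 37 34
f 1 34 38
f 34 11 42
f 38 42 12
f 34 42 38
f 2 18 29
f 18 6 32
f 29 32 10
f 18 32 29
f 6 41 19
f 41 12 40
f 19 40 5
f 41 40 19
f 12 42 39
f 42 11 35
f 39 35 3
f 42 35 39
f 11 37 36
f 37 8 24
f 36 24 7
f 37 24 36
f 8 23 28
f 23 2 25
f 28 25 9
f 23 25 28
f 4 30 16
f 30 10 31
f 16 31 5
f 30 31 16
f 4 16 14
f 16 5 15
f 14 15 3
f 16 15 14
f 4 14 21
f 14 3 20
f 21 20 7
f 14 20 21
f 4 21 26
f 21 7 27
f 26 27 9
f 21 27 26
f 4 26 30
f 26 9 33
f 30 33 10
f 26 33 30
f 5 31 19
f 31 10 32
f 19 32 6
f 31 32 19
f 3 15 39
f 15 5 40
f 39 40 12
f 15 40 39
f 7 20 36
f 20 3 35
f 36 35 11
f 20 35 36
f 9 27 28
f 27 7 24
f 28 24 8
f 27 24 28
f 10 33 29
f 33 9 25
f 29 25 2
f 33 25 29
f 44 43 46
f 44 46 45
f 46 43 47
f 46 47 45
f 47 43 48
f 47 48 45
f 48 43 49
f 48 49 45
f 49 43 50
f 49 50 45
f 50 43 51
f 50 51 45
f 51 43 52
f 51 52 45
f 52 43 53
f 52 53 45
f 53 43 44
f 53 44 45
f 55 57 54
f 58 55 54
f 54 57 56
f 56 58 54
f 55 61 57
f 59 55 58
f 59 61 55
f 57 61 56
f 60 58 56
f 56 61 60
f 60 59 58
f 61 59 60
f 63 65 62
f 66 63 62
f 62 65 64
f 64 66 62
f 63 69 65
f 67 63 66
f 67 69 63
f 65 69 64
f 68 66 64
f 64 69 68
f 68 67 66
f 69 67 68



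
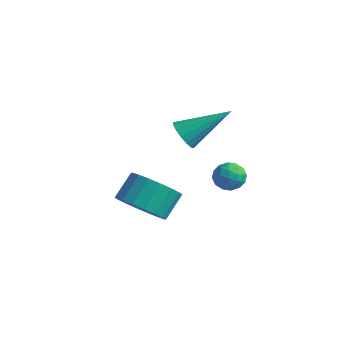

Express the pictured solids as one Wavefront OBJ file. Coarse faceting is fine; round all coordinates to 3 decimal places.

v 2.578 -4.421 0.577
v 3.466 -4.075 0.245
v 3.431 -3.192 1.071
v 2.542 -3.539 1.403
v 3.17 -3.85 -0.008
v 3.135 -2.967 0.818
v 2.757 -3.738 -0.145
v 2.722 -2.855 0.681
v 2.308 -3.762 -0.139
v 2.273 -2.879 0.687
v 1.913 -3.916 0.009
v 1.877 -3.033 0.835
v 1.649 -4.171 0.269
v 1.614 -3.288 1.096
v 1.569 -4.475 0.59
v 1.534 -3.592 1.417
v 1.689 -4.768 0.909
v 1.654 -3.885 1.735
v 1.985 -4.993 1.162
v 1.95 -4.11 1.988
v 2.398 -5.105 1.299
v 2.363 -4.222 2.125
v 2.847 -5.081 1.293
v 2.812 -4.198 2.119
v 3.243 -4.927 1.145
v 3.207 -4.044 1.971
v 3.506 -4.672 0.884
v 3.471 -3.789 1.711
v 3.586 -4.368 0.563
v 3.551 -3.485 1.39
v 3.262 -0.1 1.046
v 3.686 0.013 0.55
v 2.794 -0.873 0.47
v 3.218 -0.76 -0.026
v 3.434 -1.029 0.54
v 3.723 -0.551 0.896
v 2.757 -0.309 0.124
v 3.046 0.169 0.48
v 3.374 -0.117 -0.02
v 3.793 -0.561 0.237
v 2.687 -0.299 0.783
v 3.106 -0.743 1.04
v 3.515 0.025 0.849
v 2.965 -0.885 0.171
v 3.092 -1.042 0.504
v 3.341 -0.976 0.213
v 3.537 -0.307 1.052
v 3.786 -0.241 0.76
v 3.638 -0.853 0.755
v 2.694 -0.619 0.26
v 2.943 -0.553 -0.032
v 3.139 0.116 0.807
v 3.388 0.182 0.516
v 2.842 -0.007 0.265
v 3.581 0.015 0.222
v 3.306 -0.44 -0.116
v 3.035 -0.175 -0.028
v 3.205 0.106 0.181
v 3.827 -0.247 0.373
v 3.552 -0.701 0.035
v 3.679 -0.859 0.367
v 3.849 -0.578 0.577
v 3.644 -0.323 0.038
v 2.928 -0.159 0.985
v 2.653 -0.613 0.647
v 2.631 -0.282 0.443
v 2.801 -0.001 0.653
v 3.174 -0.42 1.136
v 2.899 -0.875 0.798
v 3.275 -0.966 0.839
v 3.445 -0.685 1.048
v 2.836 -0.537 0.982
v 1.099 -0.521 1.823
v 1.427 -1.039 2.14
v 2.201 0.861 2.937
v 1.626 -0.965 1.852
v 1.684 -0.773 1.557
v 1.584 -0.513 1.332
v 1.355 -0.255 1.24
v 1.057 -0.069 1.303
v 0.77 -0.004 1.506
v 0.572 -0.077 1.794
v 0.514 -0.269 2.089
v 0.613 -0.529 2.313
v 0.843 -0.787 2.406
v 1.141 -0.973 2.342
f 2 1 5
f 2 5 3
f 3 5 6
f 3 6 4
f 5 1 7
f 5 7 6
f 6 7 8
f 6 8 4
f 7 1 9
f 7 9 8
f 8 9 10
f 8 10 4
f 9 1 11
f 9 11 10
f 10 11 12
f 10 12 4
f 11 1 13
f 11 13 12
f 12 13 14
f 12 14 4
f 13 1 15
f 13 15 14
f 14 15 16
f 14 16 4
f 15 1 17
f 15 17 16
f 16 17 18
f 16 18 4
f 17 1 19
f 17 19 18
f 18 19 20
f 18 20 4
f 19 1 21
f 19 21 20
f 20 21 22
f 20 22 4
f 21 1 23
f 21 23 22
f 22 23 24
f 22 24 4
f 23 1 25
f 23 25 24
f 24 25 26
f 24 26 4
f 25 1 27
f 25 27 26
f 26 27 28
f 26 28 4
f 27 1 29
f 27 29 28
f 28 29 30
f 28 30 4
f 29 1 2
f 29 2 30
f 30 2 3
f 30 3 4
f 31 68 47
f 68 42 71
f 47 71 36
f 68 71 47
f 31 47 43
f 47 36 48
f 43 48 32
f 47 48 43
f 31 43 52
f 43 32 53
f 52 53 38
f 43 53 52
f 31 52 64
f 52 38 67
f 64 67 41
f 52 67 64
f 31 64 68
f 64 41 72
f 68 72 42
f 64 72 68
f 32 48 59
f 48 36 62
f 59 62 40
f 48 62 59
f 36 71 49
f 71 42 70
f 49 70 35
f 71 70 49
f 42 72 69
f 72 41 65
f 69 65 33
f 72 65 69
f 41 67 66
f 67 38 54
f 66 54 37
f 67 54 66
f 38 53 58
f 53 32 55
f 58 55 39
f 53 55 58
f 34 60 46
f 60 40 61
f 46 61 35
f 60 61 46
f 34 46 44
f 46 35 45
f 44 45 33
f 46 45 44
f 34 44 51
f 44 33 50
f 51 50 37
f 44 50 51
f 34 51 56
f 51 37 57
f 56 57 39
f 51 57 56
f 34 56 60
f 56 39 63
f 60 63 40
f 56 63 60
f 35 61 49
f 61 40 62
f 49 62 36
f 61 62 49
f 33 45 69
f 45 35 70
f 69 70 42
f 45 70 69
f 37 50 66
f 50 33 65
f 66 65 41
f 50 65 66
f 39 57 58
f 57 37 54
f 58 54 38
f 57 54 58
f 40 63 59
f 63 39 55
f 59 55 32
f 63 55 59
f 74 73 76
f 74 76 75
f 76 73 77
f 76 77 75
f 77 73 78
f 77 78 75
f 78 73 79
f 78 79 75
f 79 73 80
f 79 80 75
f 80 73 81
f 80 81 75
f 81 73 82
f 81 82 75
f 82 73 83
f 82 83 75
f 83 73 84
f 83 84 75
f 84 73 85
f 84 85 75
f 85 73 86
f 85 86 75
f 86 73 74
f 86 74 75



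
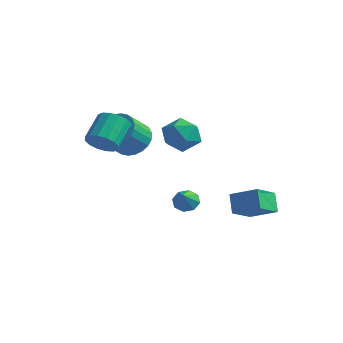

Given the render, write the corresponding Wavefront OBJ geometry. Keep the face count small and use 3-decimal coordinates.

v 0.905 1.594 3.777
v 1.494 2.148 3.088
v 0.966 0.232 2.732
v 1.555 0.786 2.043
v 1.963 0.499 2.981
v 1.925 1.341 3.627
v 0.535 1.039 2.193
v 0.497 1.881 2.839
v 1.265 1.805 2.11
v 2.148 1.472 2.597
v 0.312 0.908 3.223
v 1.195 0.575 3.71
v -1.145 -1.796 2.885
v -0.833 -1.312 2.26
v -1.043 -0 3.169
v -1.355 -0.484 3.795
v -1.266 -1.33 2.185
v -1.476 -0.018 3.094
v -1.667 -1.472 2.298
v -1.877 -0.16 3.207
v -1.928 -1.701 2.568
v -2.138 -0.39 3.477
v -1.979 -1.956 2.923
v -2.189 -0.644 3.833
v -1.806 -2.168 3.268
v -2.017 -0.856 4.178
v -1.457 -2.28 3.511
v -1.667 -0.968 4.42
v -1.024 -2.262 3.586
v -1.234 -0.95 4.495
v -0.623 -2.12 3.473
v -0.833 -0.808 4.382
v -0.362 -1.89 3.203
v -0.572 -0.579 4.112
v -0.311 -1.636 2.847
v -0.521 -0.324 3.757
v -0.483 -1.424 2.502
v -0.694 -0.112 3.412
v -1.651 1.391 1.788
v -1.07 0.748 1.195
v -1.268 -0.394 2.24
v -1.849 0.249 2.832
v -0.784 0.917 1.434
v -0.981 -0.225 2.478
v -0.629 1.158 1.726
v -0.826 0.017 2.771
v -0.63 1.435 2.028
v -0.827 0.294 3.073
v -0.787 1.705 2.294
v -0.984 0.564 3.339
v -1.075 1.927 2.482
v -1.272 0.786 3.527
v -1.451 2.068 2.565
v -1.648 0.926 3.61
v -1.857 2.105 2.529
v -2.054 0.964 3.574
v -2.232 2.034 2.38
v -2.43 0.892 3.425
v -2.519 1.865 2.142
v -2.716 0.723 3.186
v -2.674 1.623 1.849
v -2.871 0.482 2.894
v -2.673 1.346 1.547
v -2.87 0.205 2.592
v -2.516 1.076 1.281
v -2.713 -0.065 2.326
v -2.228 0.854 1.093
v -2.425 -0.287 2.138
v -1.852 0.714 1.01
v -2.049 -0.428 2.055
v -1.446 0.676 1.046
v -1.643 -0.465 2.091
v 1.317 1.452 -1.536
v 1.851 1.313 -1.916
v 1.703 0.608 -0.684
v 1.941 1.692 -1.582
v 1.665 1.93 -1.221
v 1.185 1.888 -1.044
v 0.782 1.591 -1.156
v 0.693 1.212 -1.49
v 0.968 0.974 -1.851
v 1.448 1.016 -2.027
v 2.919 2.718 -1.17
v 4.29 2.962 -0.537
v 3.043 4.115 -1.98
v 4.415 4.359 -1.347
v 3.425 2.161 -2.053
v 4.797 2.405 -1.42
v 3.55 3.558 -2.863
v 4.921 3.802 -2.23
f 1 12 6
f 1 6 2
f 1 2 8
f 1 8 11
f 1 11 12
f 2 6 10
f 6 12 5
f 12 11 3
f 11 8 7
f 8 2 9
f 4 10 5
f 4 5 3
f 4 3 7
f 4 7 9
f 4 9 10
f 5 10 6
f 3 5 12
f 7 3 11
f 9 7 8
f 10 9 2
f 14 13 17
f 14 17 15
f 15 17 18
f 15 18 16
f 17 13 19
f 17 19 18
f 18 19 20
f 18 20 16
f 19 13 21
f 19 21 20
f 20 21 22
f 20 22 16
f 21 13 23
f 21 23 22
f 22 23 24
f 22 24 16
f 23 13 25
f 23 25 24
f 24 25 26
f 24 26 16
f 25 13 27
f 25 27 26
f 26 27 28
f 26 28 16
f 27 13 29
f 27 29 28
f 28 29 30
f 28 30 16
f 29 13 31
f 29 31 30
f 30 31 32
f 30 32 16
f 31 13 33
f 31 33 32
f 32 33 34
f 32 34 16
f 33 13 35
f 33 35 34
f 34 35 36
f 34 36 16
f 35 13 37
f 35 37 36
f 36 37 38
f 36 38 16
f 37 13 14
f 37 14 38
f 38 14 15
f 38 15 16
f 40 39 43
f 40 43 41
f 41 43 44
f 41 44 42
f 43 39 45
f 43 45 44
f 44 45 46
f 44 46 42
f 45 39 47
f 45 47 46
f 46 47 48
f 46 48 42
f 47 39 49
f 47 49 48
f 48 49 50
f 48 50 42
f 49 39 51
f 49 51 50
f 50 51 52
f 50 52 42
f 51 39 53
f 51 53 52
f 52 53 54
f 52 54 42
f 53 39 55
f 53 55 54
f 54 55 56
f 54 56 42
f 55 39 57
f 55 57 56
f 56 57 58
f 56 58 42
f 57 39 59
f 57 59 58
f 58 59 60
f 58 60 42
f 59 39 61
f 59 61 60
f 60 61 62
f 60 62 42
f 61 39 63
f 61 63 62
f 62 63 64
f 62 64 42
f 63 39 65
f 63 65 64
f 64 65 66
f 64 66 42
f 65 39 67
f 65 67 66
f 66 67 68
f 66 68 42
f 67 39 69
f 67 69 68
f 68 69 70
f 68 70 42
f 69 39 71
f 69 71 70
f 70 71 72
f 70 72 42
f 71 39 40
f 71 40 72
f 72 40 41
f 72 41 42
f 74 73 76
f 74 76 75
f 76 73 77
f 76 77 75
f 77 73 78
f 77 78 75
f 78 73 79
f 78 79 75
f 79 73 80
f 79 80 75
f 80 73 81
f 80 81 75
f 81 73 82
f 81 82 75
f 82 73 74
f 82 74 75
f 84 86 83
f 87 84 83
f 83 86 85
f 85 87 83
f 84 90 86
f 88 84 87
f 88 90 84
f 86 90 85
f 89 87 85
f 85 90 89
f 89 88 87
f 90 88 89



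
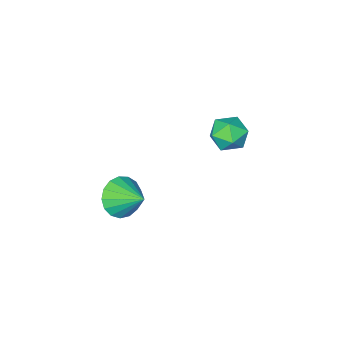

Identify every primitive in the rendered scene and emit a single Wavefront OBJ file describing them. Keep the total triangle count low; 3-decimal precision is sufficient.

v -2.654 0.647 1.5
v -2.011 0.716 2.261
v -2.889 -0.916 1.839
v -2.246 -0.847 2.6
v -3.129 -0.384 2.65
v -2.984 0.582 2.44
v -1.916 -0.782 1.66
v -1.771 0.184 1.45
v -1.554 -0.167 2.359
v -2.304 0.078 2.972
v -2.596 -0.278 1.128
v -3.346 -0.033 1.741
v 2.903 -0.764 0.126
v 3.893 -0.862 0.518
v 2.697 0.624 0.994
v 3.957 -0.586 0.091
v 3.779 -0.351 -0.327
v 3.401 -0.21 -0.642
v 2.908 -0.196 -0.781
v 2.414 -0.312 -0.712
v 2.032 -0.532 -0.451
v 1.849 -0.805 -0.058
v 1.908 -1.068 0.377
v 2.195 -1.262 0.755
v 2.643 -1.342 0.989
v 3.152 -1.289 1.025
v 3.603 -1.116 0.855
f 1 12 6
f 1 6 2
f 1 2 8
f 1 8 11
f 1 11 12
f 2 6 10
f 6 12 5
f 12 11 3
f 11 8 7
f 8 2 9
f 4 10 5
f 4 5 3
f 4 3 7
f 4 7 9
f 4 9 10
f 5 10 6
f 3 5 12
f 7 3 11
f 9 7 8
f 10 9 2
f 14 13 16
f 14 16 15
f 16 13 17
f 16 17 15
f 17 13 18
f 17 18 15
f 18 13 19
f 18 19 15
f 19 13 20
f 19 20 15
f 20 13 21
f 20 21 15
f 21 13 22
f 21 22 15
f 22 13 23
f 22 23 15
f 23 13 24
f 23 24 15
f 24 13 25
f 24 25 15
f 25 13 26
f 25 26 15
f 26 13 27
f 26 27 15
f 27 13 14
f 27 14 15



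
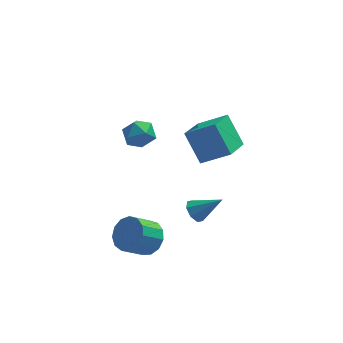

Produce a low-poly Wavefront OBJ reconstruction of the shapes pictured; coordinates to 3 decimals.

v 1.876 -1.854 -0.703
v 2.273 -1.675 -1.144
v 3.044 -2.066 0.263
v 2.12 -1.312 -0.879
v 1.824 -1.267 -0.511
v 1.558 -1.566 -0.255
v 1.479 -2.034 -0.262
v 1.633 -2.397 -0.527
v 1.929 -2.442 -0.895
v 2.194 -2.143 -1.15
v 1.539 0.037 3.065
v 2.835 -0.265 3.898
v 2.234 1.386 2.471
v 3.53 1.084 3.304
v 2.17 -0.864 1.756
v 3.466 -1.166 2.589
v 2.865 0.485 1.162
v 4.161 0.183 1.995
v -0.203 -2.212 -2.163
v 0.251 -1.827 -1.489
v -0.663 -2.303 -0.602
v -1.117 -2.688 -1.277
v -0.084 -1.482 -1.649
v -0.999 -1.959 -0.763
v -0.458 -1.37 -1.974
v -1.372 -1.846 -1.087
v -0.75 -1.524 -2.358
v -1.664 -2.001 -1.471
v -0.869 -1.897 -2.681
v -1.783 -2.374 -1.794
v -0.776 -2.37 -2.839
v -1.69 -2.846 -1.952
v -0.501 -2.792 -2.783
v -1.416 -3.269 -1.896
v -0.132 -3.03 -2.53
v -1.046 -3.507 -1.643
v 0.215 -3.009 -2.161
v -0.699 -3.485 -1.274
v 0.429 -2.734 -1.793
v -0.485 -3.211 -0.906
v 0.443 -2.293 -1.542
v -0.471 -2.77 -0.655
v -0.37 3.919 0.544
v 0.279 3.412 0.799
v -0.859 2.888 -0.259
v -0.21 2.381 -0.004
v -0.829 2.601 0.554
v -0.527 3.239 1.05
v -0.053 3.061 -0.51
v 0.249 3.699 -0.014
v 0.475 2.883 0.147
v -0.004 2.598 0.805
v -0.576 3.702 -0.265
v -1.055 3.417 0.393
f 2 1 4
f 2 4 3
f 4 1 5
f 4 5 3
f 5 1 6
f 5 6 3
f 6 1 7
f 6 7 3
f 7 1 8
f 7 8 3
f 8 1 9
f 8 9 3
f 9 1 10
f 9 10 3
f 10 1 2
f 10 2 3
f 12 14 11
f 15 12 11
f 11 14 13
f 13 15 11
f 12 18 14
f 16 12 15
f 16 18 12
f 14 18 13
f 17 15 13
f 13 18 17
f 17 16 15
f 18 16 17
f 20 19 23
f 20 23 21
f 21 23 24
f 21 24 22
f 23 19 25
f 23 25 24
f 24 25 26
f 24 26 22
f 25 19 27
f 25 27 26
f 26 27 28
f 26 28 22
f 27 19 29
f 27 29 28
f 28 29 30
f 28 30 22
f 29 19 31
f 29 31 30
f 30 31 32
f 30 32 22
f 31 19 33
f 31 33 32
f 32 33 34
f 32 34 22
f 33 19 35
f 33 35 34
f 34 35 36
f 34 36 22
f 35 19 37
f 35 37 36
f 36 37 38
f 36 38 22
f 37 19 39
f 37 39 38
f 38 39 40
f 38 40 22
f 39 19 41
f 39 41 40
f 40 41 42
f 40 42 22
f 41 19 20
f 41 20 42
f 42 20 21
f 42 21 22
f 43 54 48
f 43 48 44
f 43 44 50
f 43 50 53
f 43 53 54
f 44 48 52
f 48 54 47
f 54 53 45
f 53 50 49
f 50 44 51
f 46 52 47
f 46 47 45
f 46 45 49
f 46 49 51
f 46 51 52
f 47 52 48
f 45 47 54
f 49 45 53
f 51 49 50
f 52 51 44



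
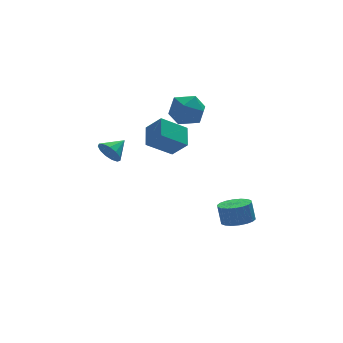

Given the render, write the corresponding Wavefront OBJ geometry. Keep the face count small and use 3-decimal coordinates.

v 3.801 -2.99 -4.039
v 4.685 -2.674 -4.07
v 4.604 -2.334 -2.932
v 3.719 -2.65 -2.901
v 4.463 -2.339 -4.186
v 4.382 -1.999 -3.048
v 4.109 -2.133 -4.272
v 4.028 -1.794 -3.135
v 3.694 -2.097 -4.313
v 3.613 -1.757 -3.175
v 3.301 -2.238 -4.299
v 3.219 -1.898 -3.161
v 3.006 -2.527 -4.234
v 2.925 -2.188 -3.096
v 2.869 -2.908 -4.13
v 2.787 -2.569 -2.992
v 2.916 -3.306 -4.008
v 2.835 -2.966 -2.87
v 3.138 -3.641 -3.892
v 3.057 -3.301 -2.754
v 3.492 -3.846 -3.805
v 3.411 -3.507 -2.668
v 3.907 -3.883 -3.765
v 3.826 -3.543 -2.627
v 4.301 -3.742 -3.779
v 4.219 -3.402 -2.641
v 4.595 -3.452 -3.844
v 4.514 -3.113 -2.706
v 4.733 -3.071 -3.948
v 4.651 -2.732 -2.81
v 1.342 0.44 3.21
v 2.335 0.199 2.714
v 1.465 -1.099 4.206
v 2.458 -1.34 3.71
v 2.38 -0.463 4.427
v 2.304 0.488 3.812
v 1.496 -1.388 3.108
v 1.42 -0.437 2.493
v 2.43 -0.931 2.651
v 2.976 -0.36 3.466
v 0.824 -0.54 3.454
v 1.37 0.031 4.269
v -0.814 -1.484 1.962
v -0.226 -2.164 2.886
v -0.349 -0.305 2.533
v 0.239 -0.986 3.458
v 0.621 -1.574 0.982
v 1.209 -2.255 1.907
v 1.086 -0.396 1.554
v 1.674 -1.076 2.478
v -2.747 -1.283 1.69
v -2.371 -1.458 1.03
v -1.733 -0.837 2.15
v -2.527 -1.051 0.979
v -2.752 -0.716 1.153
v -2.977 -0.562 1.498
v -3.128 -0.636 1.904
v -3.159 -0.916 2.242
v -3.059 -1.312 2.404
v -2.86 -1.698 2.34
v -2.625 -1.953 2.069
v -2.43 -1.995 1.678
v -2.335 -1.81 1.29
f 2 1 5
f 2 5 3
f 3 5 6
f 3 6 4
f 5 1 7
f 5 7 6
f 6 7 8
f 6 8 4
f 7 1 9
f 7 9 8
f 8 9 10
f 8 10 4
f 9 1 11
f 9 11 10
f 10 11 12
f 10 12 4
f 11 1 13
f 11 13 12
f 12 13 14
f 12 14 4
f 13 1 15
f 13 15 14
f 14 15 16
f 14 16 4
f 15 1 17
f 15 17 16
f 16 17 18
f 16 18 4
f 17 1 19
f 17 19 18
f 18 19 20
f 18 20 4
f 19 1 21
f 19 21 20
f 20 21 22
f 20 22 4
f 21 1 23
f 21 23 22
f 22 23 24
f 22 24 4
f 23 1 25
f 23 25 24
f 24 25 26
f 24 26 4
f 25 1 27
f 25 27 26
f 26 27 28
f 26 28 4
f 27 1 29
f 27 29 28
f 28 29 30
f 28 30 4
f 29 1 2
f 29 2 30
f 30 2 3
f 30 3 4
f 31 42 36
f 31 36 32
f 31 32 38
f 31 38 41
f 31 41 42
f 32 36 40
f 36 42 35
f 42 41 33
f 41 38 37
f 38 32 39
f 34 40 35
f 34 35 33
f 34 33 37
f 34 37 39
f 34 39 40
f 35 40 36
f 33 35 42
f 37 33 41
f 39 37 38
f 40 39 32
f 44 46 43
f 47 44 43
f 43 46 45
f 45 47 43
f 44 50 46
f 48 44 47
f 48 50 44
f 46 50 45
f 49 47 45
f 45 50 49
f 49 48 47
f 50 48 49
f 52 51 54
f 52 54 53
f 54 51 55
f 54 55 53
f 55 51 56
f 55 56 53
f 56 51 57
f 56 57 53
f 57 51 58
f 57 58 53
f 58 51 59
f 58 59 53
f 59 51 60
f 59 60 53
f 60 51 61
f 60 61 53
f 61 51 62
f 61 62 53
f 62 51 63
f 62 63 53
f 63 51 52
f 63 52 53



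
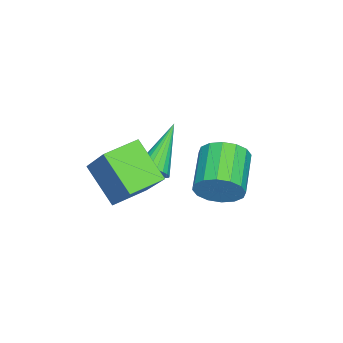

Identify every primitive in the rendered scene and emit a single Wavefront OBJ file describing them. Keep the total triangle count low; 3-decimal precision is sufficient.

v 2.086 2.332 3.704
v 2.385 2 4.268
v 1.093 1.675 4.761
v 0.794 2.008 4.196
v 2.338 2.353 4.378
v 1.046 2.028 4.87
v 2.223 2.7 4.307
v 0.932 2.376 4.8
v 2.072 2.949 4.074
v 0.781 2.625 4.567
v 1.925 3.033 3.743
v 0.633 2.709 4.235
v 1.82 2.929 3.4
v 0.529 2.604 3.893
v 1.787 2.665 3.139
v 0.495 2.34 3.632
v 1.834 2.312 3.03
v 0.542 1.987 3.522
v 1.948 1.964 3.1
v 0.657 1.64 3.593
v 2.099 1.715 3.333
v 0.808 1.391 3.826
v 2.247 1.631 3.665
v 0.955 1.307 4.157
v 2.351 1.736 4.007
v 1.06 1.411 4.5
v 2.593 -0.556 2.59
v 2.065 -1.543 3.543
v 1.68 0.062 2.724
v 1.152 -0.925 3.677
v 3.388 0.325 3.943
v 2.86 -0.662 4.896
v 2.475 0.943 4.077
v 1.947 -0.044 5.03
v 0.498 -0.262 2.527
v 0.799 -0.213 2.948
v -0.978 -0.198 3.573
v 0.77 -0.018 2.896
v 0.701 0.139 2.788
v 0.6 0.235 2.641
v 0.484 0.255 2.476
v 0.37 0.197 2.318
v 0.275 0.069 2.193
v 0.214 -0.11 2.118
v 0.197 -0.312 2.105
v 0.225 -0.506 2.157
v 0.295 -0.663 2.265
v 0.395 -0.759 2.413
v 0.511 -0.779 2.578
v 0.625 -0.721 2.735
v 0.72 -0.593 2.861
v 0.781 -0.414 2.935
f 2 1 5
f 2 5 3
f 3 5 6
f 3 6 4
f 5 1 7
f 5 7 6
f 6 7 8
f 6 8 4
f 7 1 9
f 7 9 8
f 8 9 10
f 8 10 4
f 9 1 11
f 9 11 10
f 10 11 12
f 10 12 4
f 11 1 13
f 11 13 12
f 12 13 14
f 12 14 4
f 13 1 15
f 13 15 14
f 14 15 16
f 14 16 4
f 15 1 17
f 15 17 16
f 16 17 18
f 16 18 4
f 17 1 19
f 17 19 18
f 18 19 20
f 18 20 4
f 19 1 21
f 19 21 20
f 20 21 22
f 20 22 4
f 21 1 23
f 21 23 22
f 22 23 24
f 22 24 4
f 23 1 25
f 23 25 24
f 24 25 26
f 24 26 4
f 25 1 2
f 25 2 26
f 26 2 3
f 26 3 4
f 28 30 27
f 31 28 27
f 27 30 29
f 29 31 27
f 28 34 30
f 32 28 31
f 32 34 28
f 30 34 29
f 33 31 29
f 29 34 33
f 33 32 31
f 34 32 33
f 36 35 38
f 36 38 37
f 38 35 39
f 38 39 37
f 39 35 40
f 39 40 37
f 40 35 41
f 40 41 37
f 41 35 42
f 41 42 37
f 42 35 43
f 42 43 37
f 43 35 44
f 43 44 37
f 44 35 45
f 44 45 37
f 45 35 46
f 45 46 37
f 46 35 47
f 46 47 37
f 47 35 48
f 47 48 37
f 48 35 49
f 48 49 37
f 49 35 50
f 49 50 37
f 50 35 51
f 50 51 37
f 51 35 52
f 51 52 37
f 52 35 36
f 52 36 37

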